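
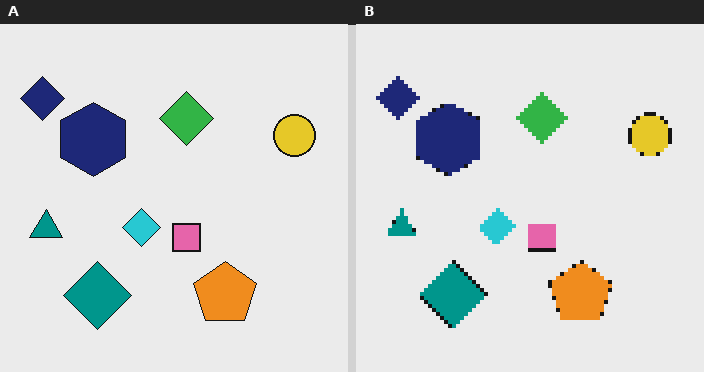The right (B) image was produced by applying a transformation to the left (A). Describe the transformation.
The right (B) image is the left (A) mildly pixelated.

Shapes are reduced to large square blocks; fine edges and outlines are lost — a downscale-then-upscale (mosaic) effect.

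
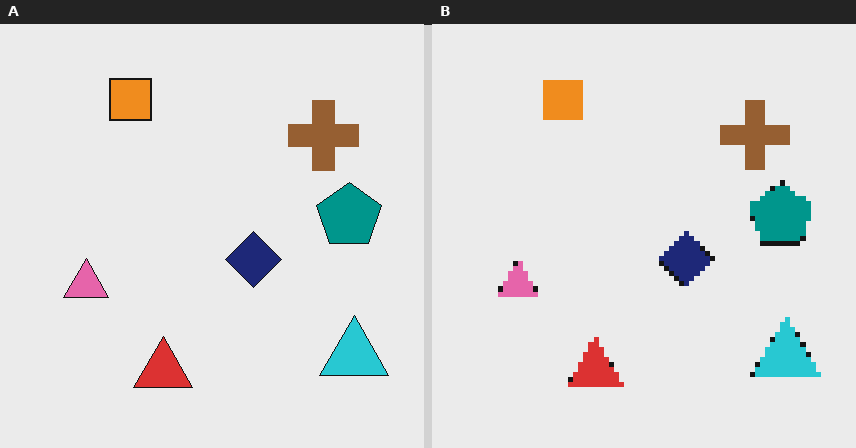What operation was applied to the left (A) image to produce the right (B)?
The transformation is: mildly pixelated.

Shapes are reduced to large square blocks; fine edges and outlines are lost — a downscale-then-upscale (mosaic) effect.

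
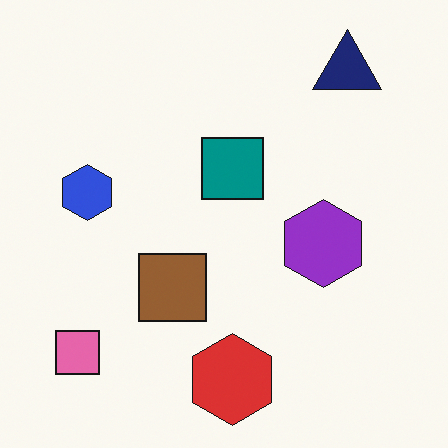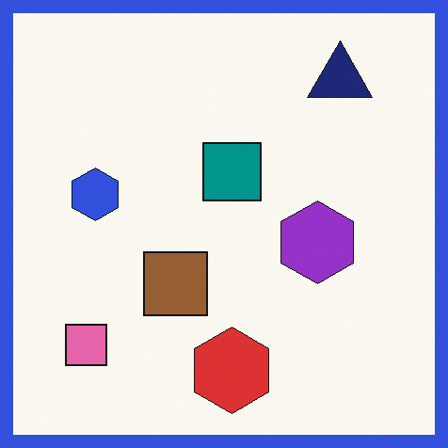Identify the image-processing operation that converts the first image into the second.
The image was framed with a blue border.

A solid blue frame runs around the edge of the second image, with the content slightly shrunk inside it.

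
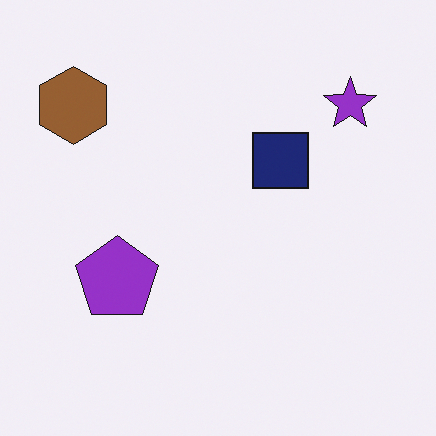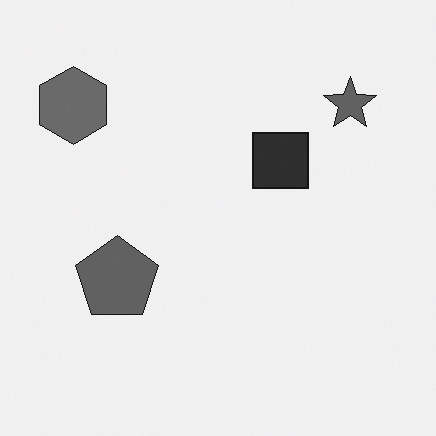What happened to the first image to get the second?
It was converted to grayscale.

All color is removed — every shape is now a shade of grey.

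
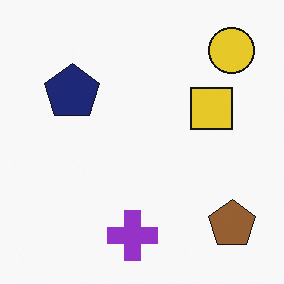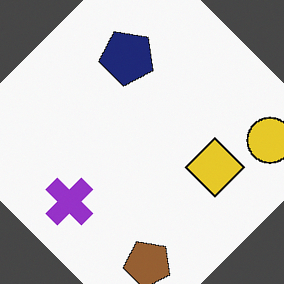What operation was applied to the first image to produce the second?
It was rotated clockwise by a large amount — several tens of degrees.

Every shape is tilted by the same angle and the image corners show triangular fill wedges — a whole-image rotation by a non-right angle.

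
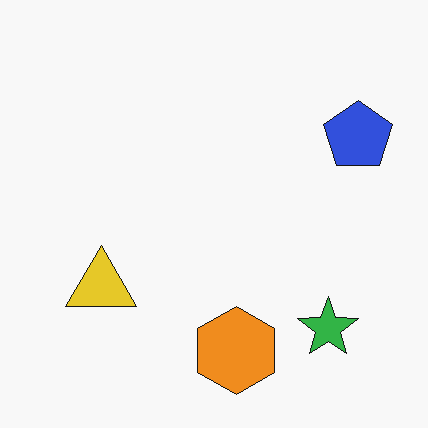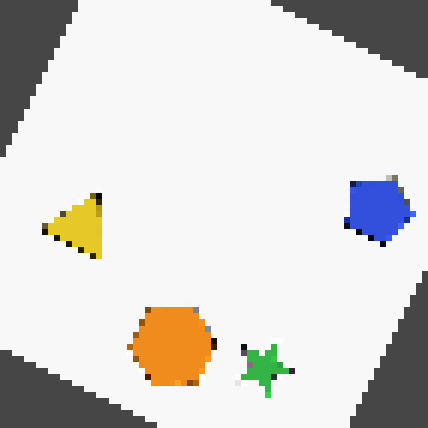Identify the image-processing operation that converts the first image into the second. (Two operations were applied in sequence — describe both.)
Rotated clockwise by a moderate amount, then moderately pixelated.

Every shape is tilted by the same angle and the image corners show triangular fill wedges — a whole-image rotation by a non-right angle. Shapes are reduced to large square blocks; fine edges and outlines are lost — a downscale-then-upscale (mosaic) effect.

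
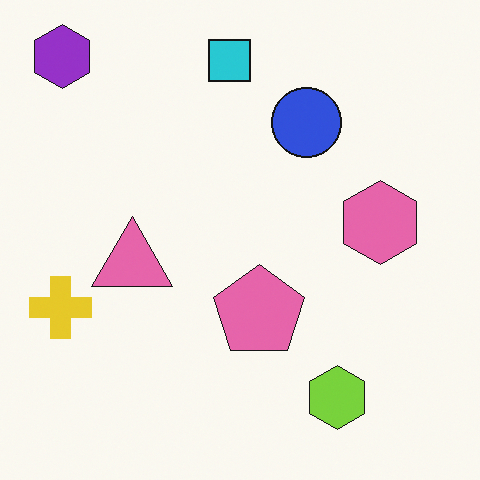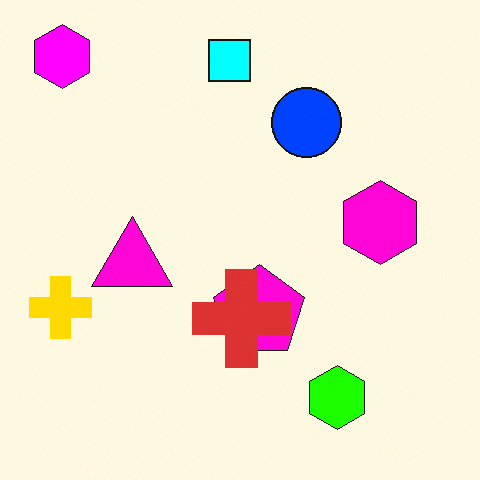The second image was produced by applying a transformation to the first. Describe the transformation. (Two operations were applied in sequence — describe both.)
It was heavily oversaturated, then overlaid with an additional red cross.

All colors are more vivid — a global saturation change. A red cross appears in the second image that is absent from the first.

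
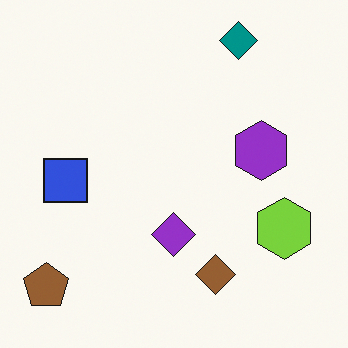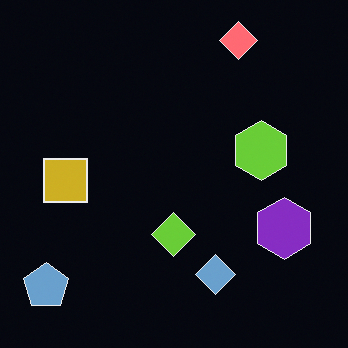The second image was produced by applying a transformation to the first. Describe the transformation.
Color-inverted (negative).

The light background has become dark and every shape's color is its complement — a photographic negative.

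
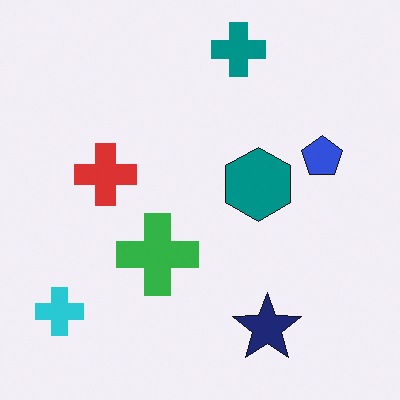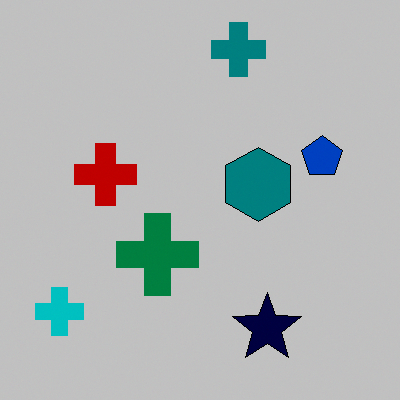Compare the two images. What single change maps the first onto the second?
Aggressively posterized.

Each flat color has snapped to a coarser quantized level — most visibly, the near-white background has dropped to a flat grey.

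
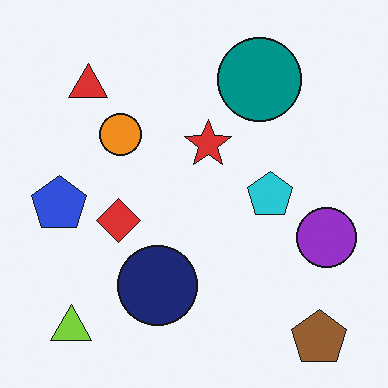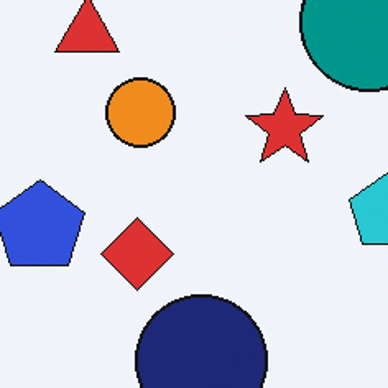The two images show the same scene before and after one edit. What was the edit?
It was cropped tightly and scaled back up.

The visible shapes are larger and the field of view is narrower; shapes near the original edges may be partly or wholly outside the frame — a crop-and-rescale.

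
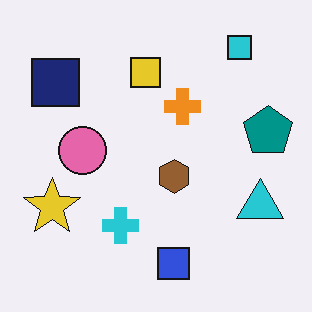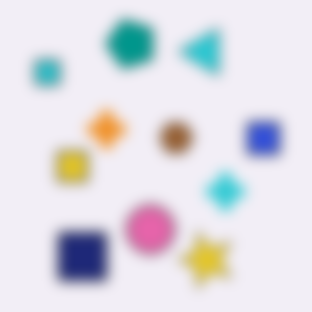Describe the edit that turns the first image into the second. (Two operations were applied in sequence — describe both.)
The second image is the first rotated 90° counter-clockwise, then strongly gaussian-blurred.

The cyan square sits in the top-right of the first image and the top-left of the second — consistent with a whole-image 90° counter-clockwise rotation. Shape edges and outlines are uniformly softened across the whole image.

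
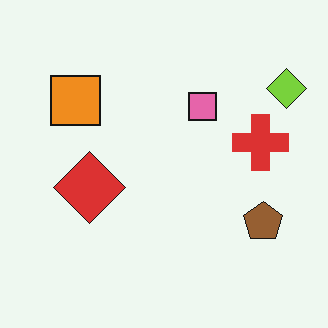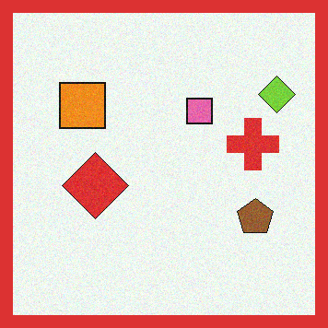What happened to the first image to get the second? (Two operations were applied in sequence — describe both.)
It was degraded with subtle gaussian noise, then framed with a red border.

Random speckle covers the whole image, including the flat background. A solid red frame runs around the edge of the second image, with the content slightly shrunk inside it.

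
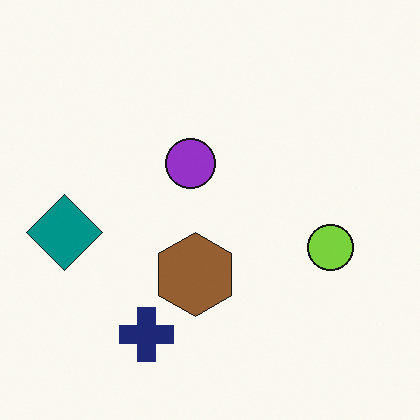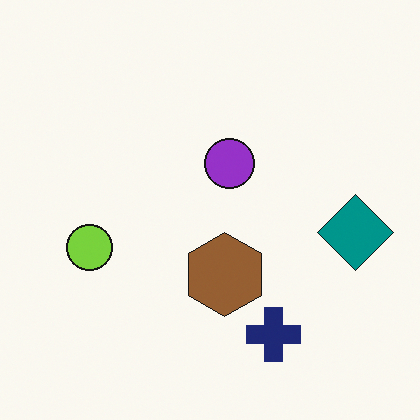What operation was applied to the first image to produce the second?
Flipped horizontally (left ↔ right).

The teal diamond is in the left of the first image and the right of the second — shapes on opposite sides of the vertical midline have swapped in a mirror flip.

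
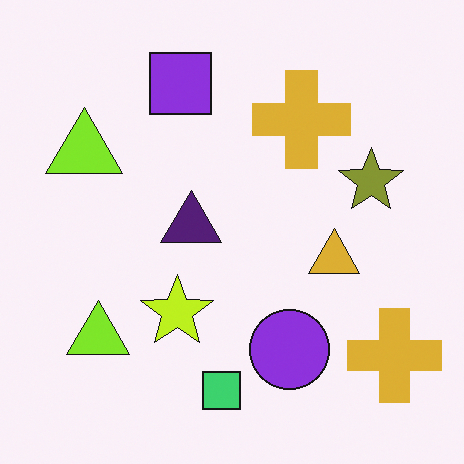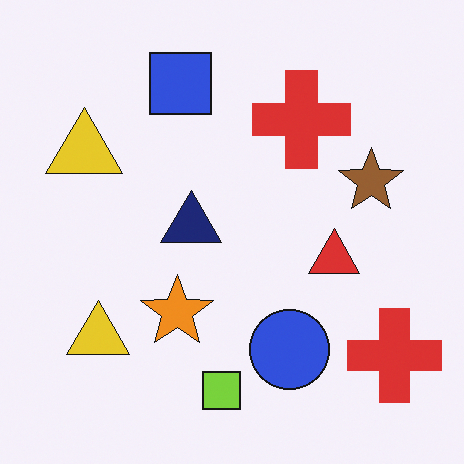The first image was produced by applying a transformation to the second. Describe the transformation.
The image was hue-shifted slightly.

Every shape's color has rotated by the same amount around the hue wheel — a uniform hue shift.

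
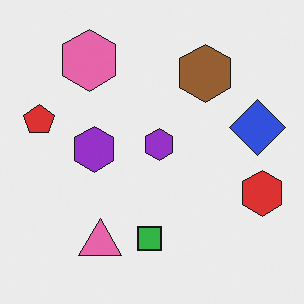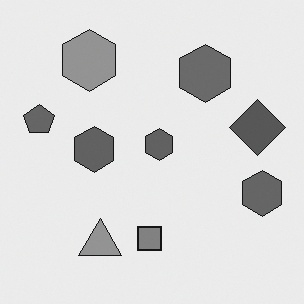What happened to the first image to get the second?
Converted to grayscale.

All color is removed — every shape is now a shade of grey.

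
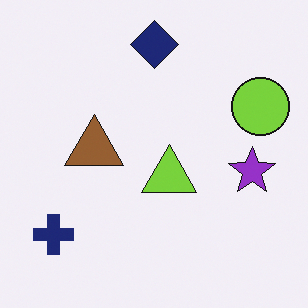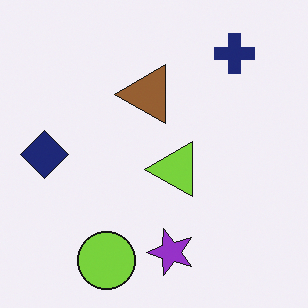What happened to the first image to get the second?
This is the original image transposed (reflected across the top-left ↔ bottom-right diagonal).

Shapes have swapped their row and column positions — what was in the top-right is now in the bottom-left — a diagonal reflection.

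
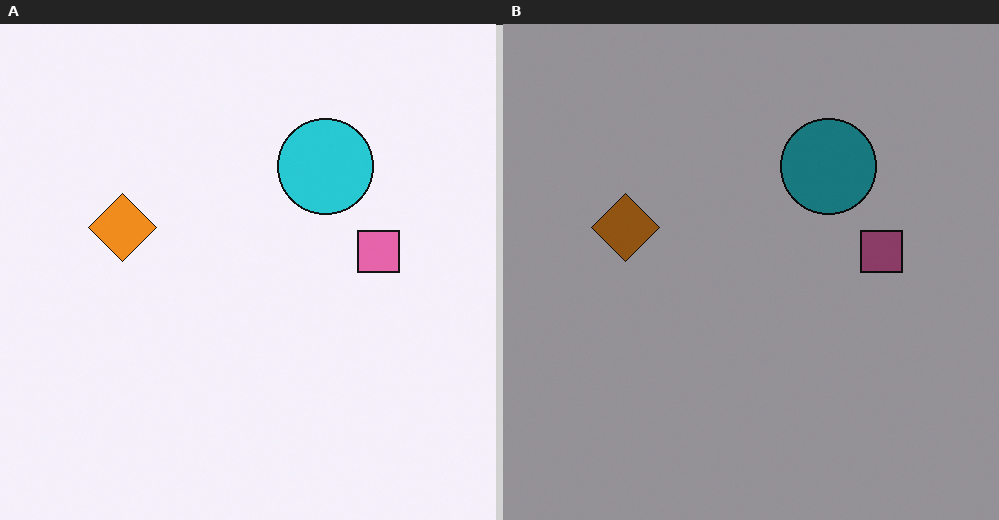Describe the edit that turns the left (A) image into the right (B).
This is the original image substantially darkened.

Every pixel — background and shapes alike — is uniformly darkened.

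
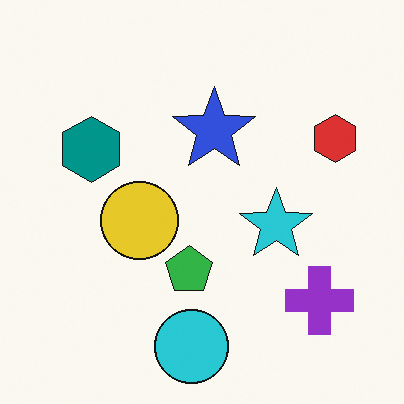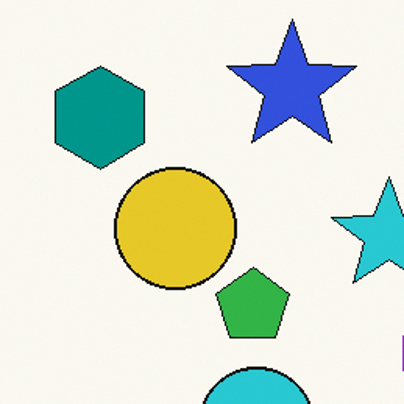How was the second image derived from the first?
The transformation is: cropped to a modestly smaller region and rescaled.

The visible shapes are larger and the field of view is narrower; shapes near the original edges may be partly or wholly outside the frame — a crop-and-rescale.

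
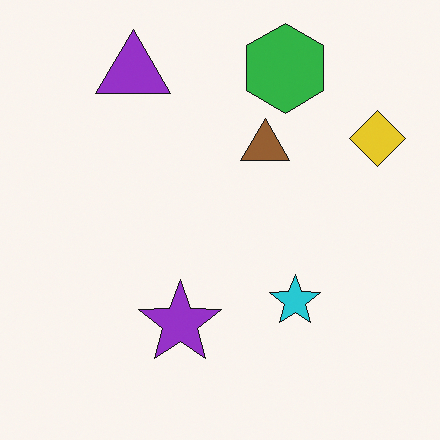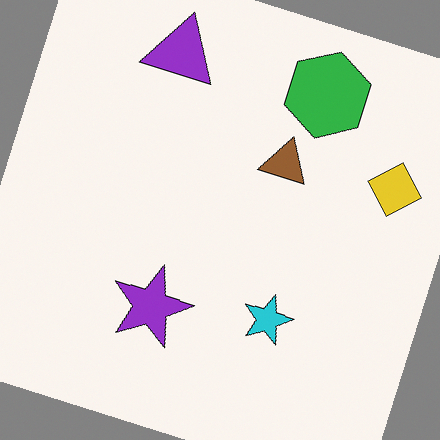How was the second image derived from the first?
The second image is the first rotated clockwise by a clearly visible amount.

Every shape is tilted by the same angle and the image corners show triangular fill wedges — a whole-image rotation by a non-right angle.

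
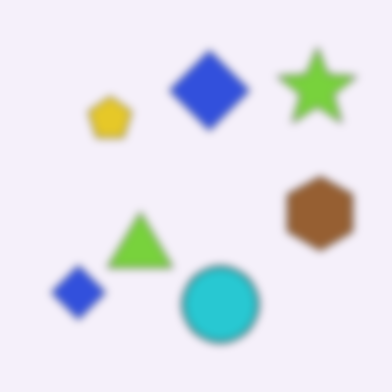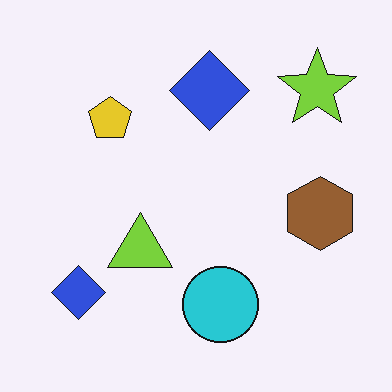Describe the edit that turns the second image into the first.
It was noticeably gaussian-blurred.

Shape edges and outlines are uniformly softened across the whole image.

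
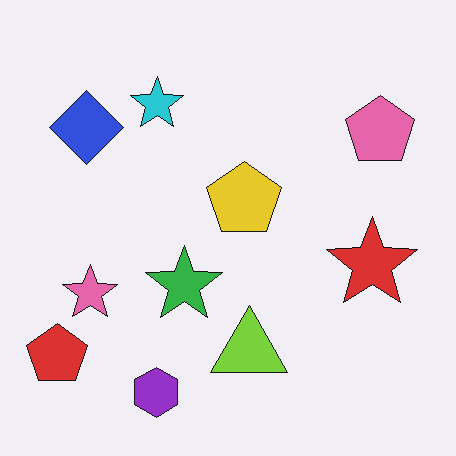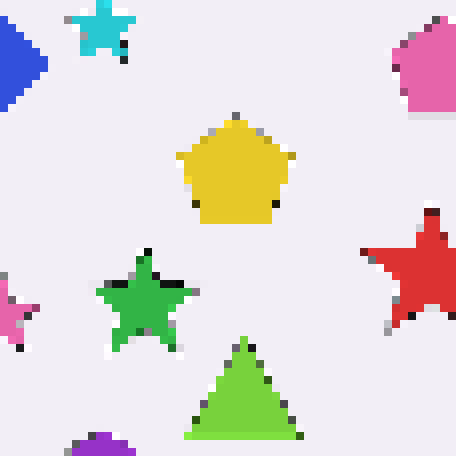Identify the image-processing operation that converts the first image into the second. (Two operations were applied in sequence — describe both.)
Cropped to a modestly smaller region and rescaled, then moderately pixelated.

The visible shapes are larger and the field of view is narrower; shapes near the original edges may be partly or wholly outside the frame — a crop-and-rescale. Shapes are reduced to large square blocks; fine edges and outlines are lost — a downscale-then-upscale (mosaic) effect.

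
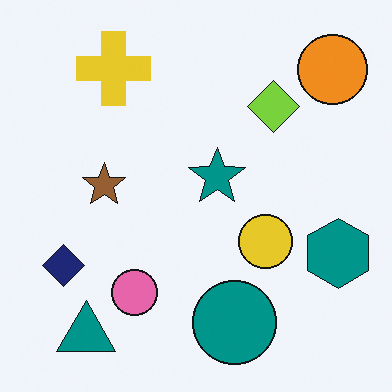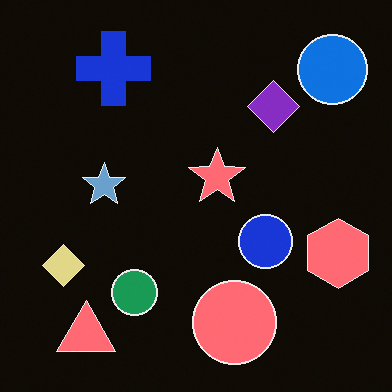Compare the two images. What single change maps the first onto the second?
The image was color-inverted (negative).

The light background has become dark and every shape's color is its complement — a photographic negative.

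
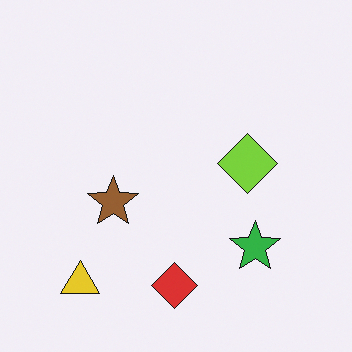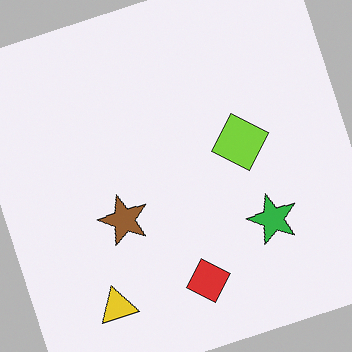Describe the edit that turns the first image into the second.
The image was rotated counter-clockwise by a moderate amount.

Every shape is tilted by the same angle and the image corners show triangular fill wedges — a whole-image rotation by a non-right angle.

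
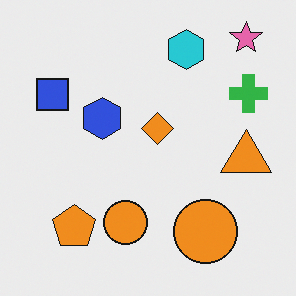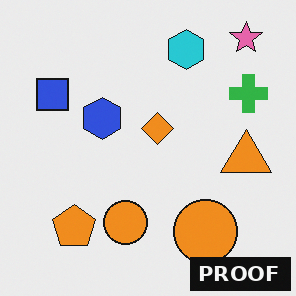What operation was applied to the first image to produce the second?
The second image is the first watermarked with the text "PROOF" in the lower-right corner.

A dark label reading "PROOF" appears in the lower-right corner.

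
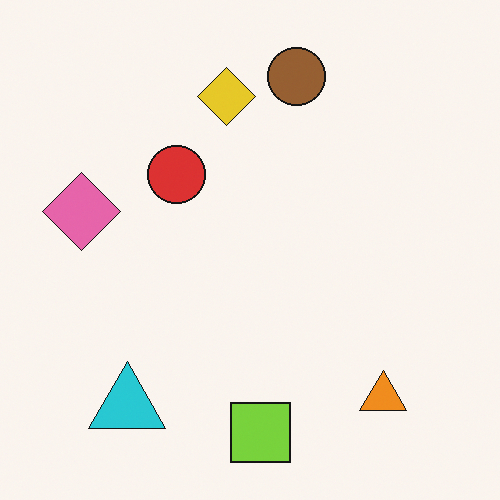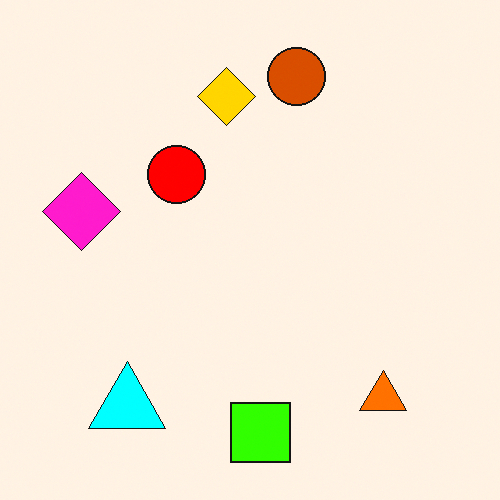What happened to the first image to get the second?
Made much more vivid (saturation change).

All colors are more vivid — a global saturation change.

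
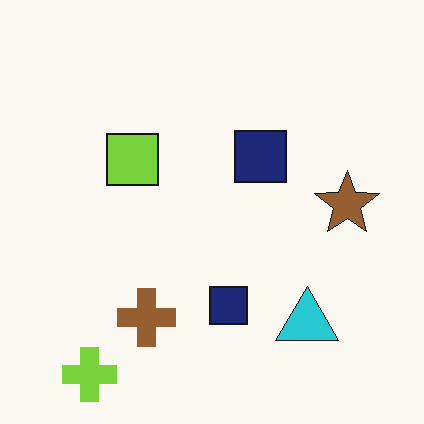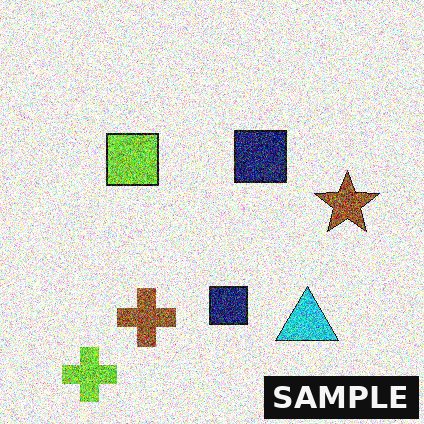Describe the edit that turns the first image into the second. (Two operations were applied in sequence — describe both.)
It was degraded with a thick layer of grain, then watermarked with the text "SAMPLE" in the lower-right corner.

Random speckle covers the whole image, including the flat background. A dark label reading "SAMPLE" appears in the lower-right corner.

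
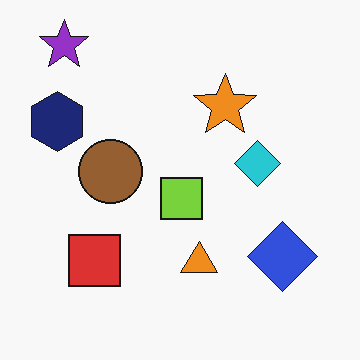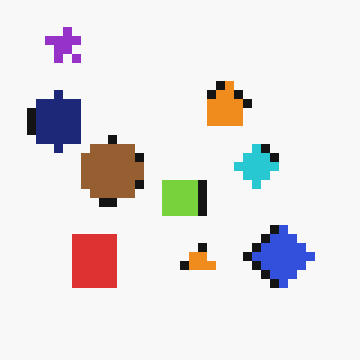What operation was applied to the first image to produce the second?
This is the original image coarsely pixelated.

Shapes are reduced to large square blocks; fine edges and outlines are lost — a downscale-then-upscale (mosaic) effect.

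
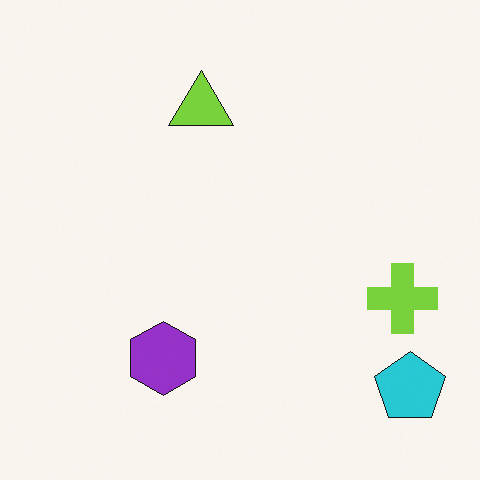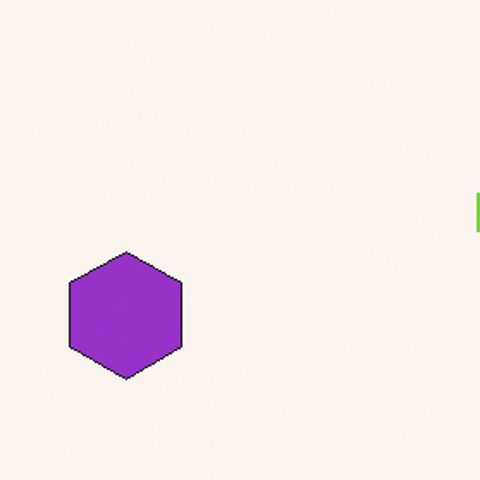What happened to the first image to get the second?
This is the original image cropped tightly and scaled back up.

The visible shapes are larger and the field of view is narrower; shapes near the original edges may be partly or wholly outside the frame — a crop-and-rescale.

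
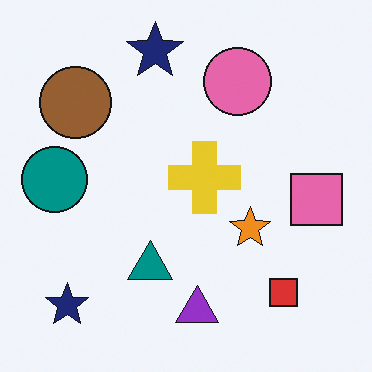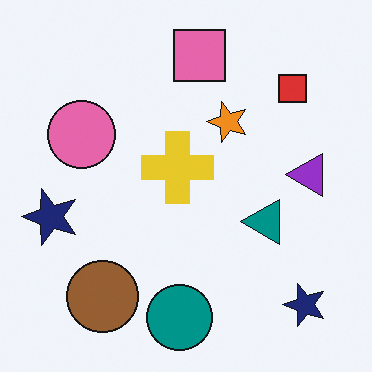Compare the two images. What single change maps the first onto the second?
This is the original image rotated 90° counter-clockwise.

The red square sits in the bottom-right of the first image and the top-right of the second — consistent with a whole-image 90° counter-clockwise rotation.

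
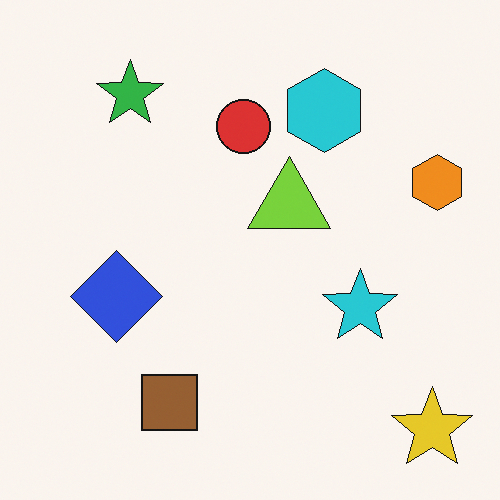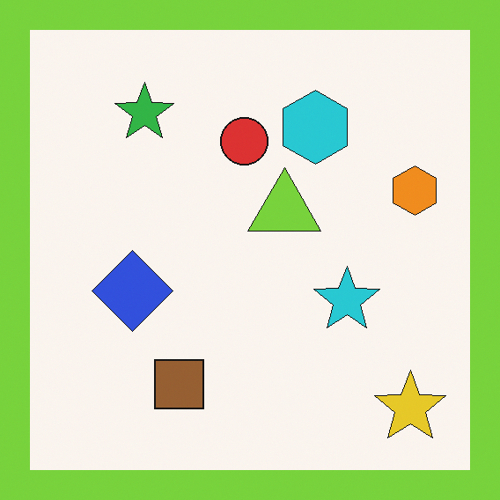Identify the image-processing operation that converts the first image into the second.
The image was framed with a lime border.

A solid lime frame runs around the edge of the second image, with the content slightly shrunk inside it.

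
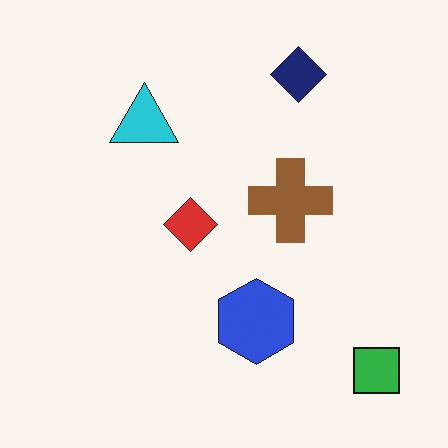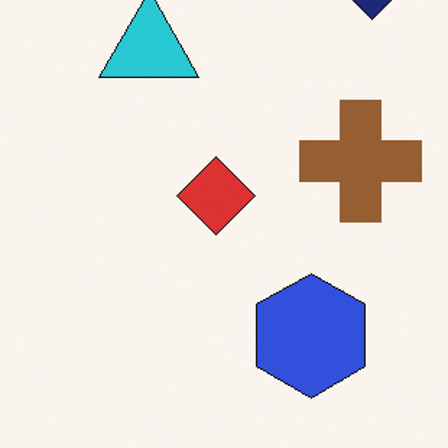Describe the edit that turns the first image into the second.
The transformation is: cropped to a modestly smaller region and rescaled.

The visible shapes are larger and the field of view is narrower; shapes near the original edges may be partly or wholly outside the frame — a crop-and-rescale.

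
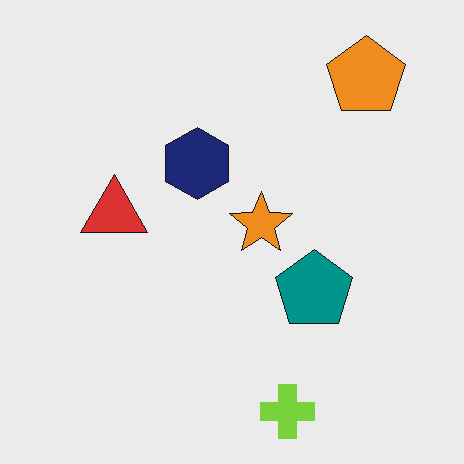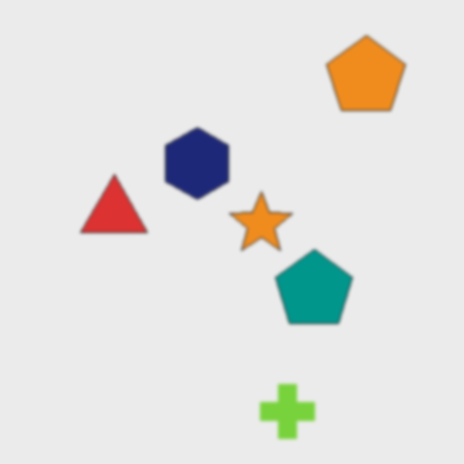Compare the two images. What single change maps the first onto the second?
Slightly softened.

Shape edges and outlines are uniformly softened across the whole image.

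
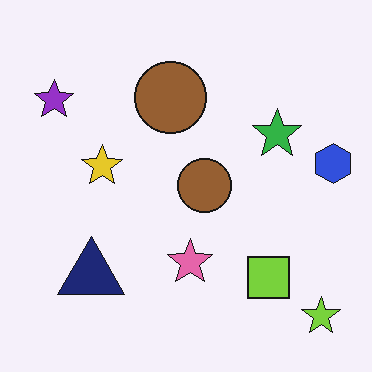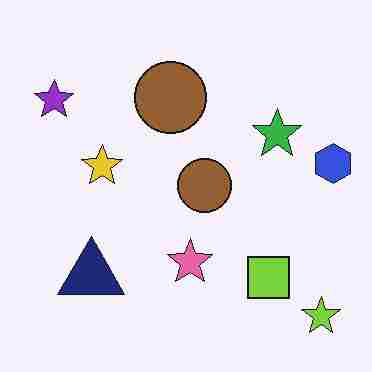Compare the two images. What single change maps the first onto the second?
The second image is the first degraded with heavy JPEG compression.

Blocky 8×8 compression artifacts appear around shape edges and the flat background shows ringing — characteristic JPEG degradation.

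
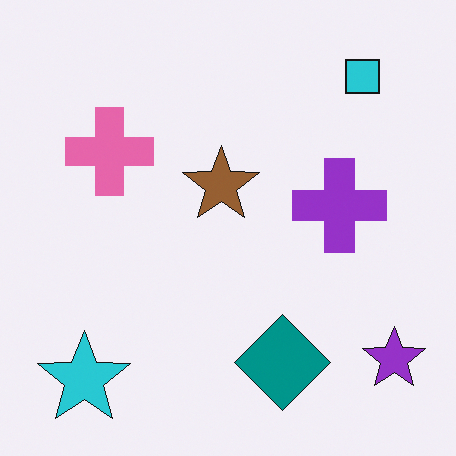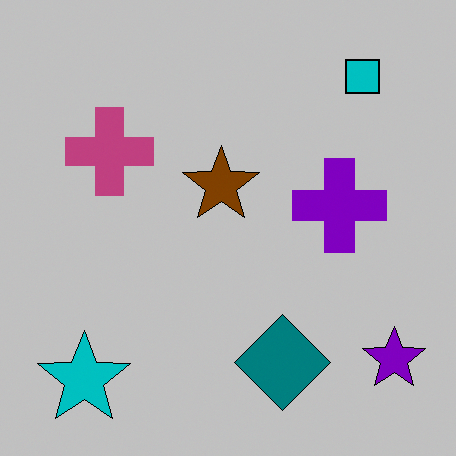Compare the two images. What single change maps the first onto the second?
The transformation is: aggressively posterized.

Each flat color has snapped to a coarser quantized level — most visibly, the near-white background has dropped to a flat grey.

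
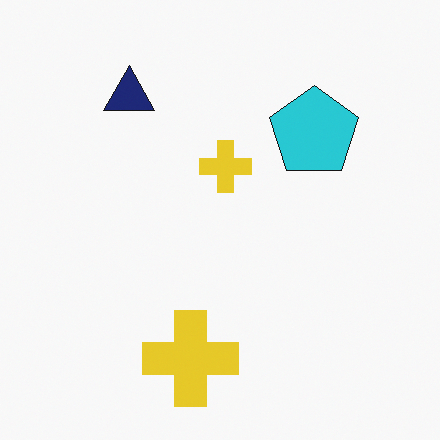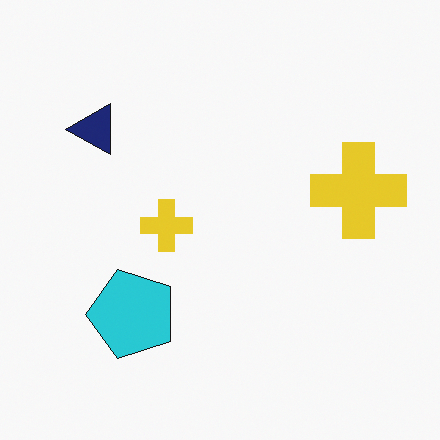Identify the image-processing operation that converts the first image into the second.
Transposed (reflected across the top-left ↔ bottom-right diagonal).

Shapes have swapped their row and column positions — what was in the top-right is now in the bottom-left — a diagonal reflection.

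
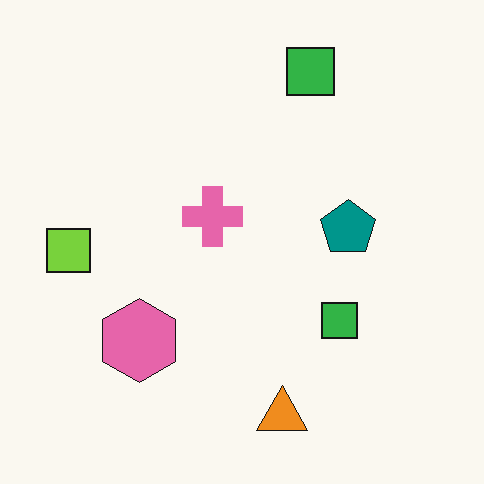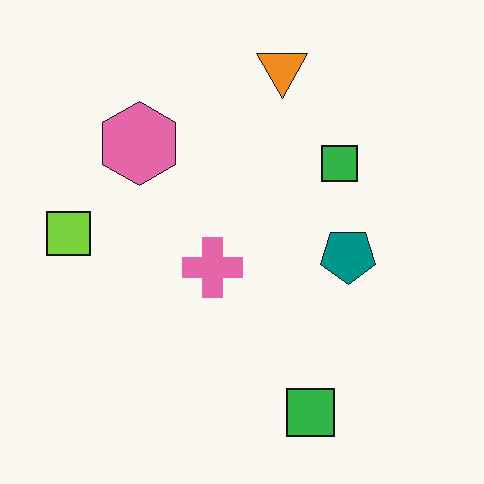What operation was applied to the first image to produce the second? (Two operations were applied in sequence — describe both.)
This is the original image flipped vertically (top ↔ bottom), then JPEG-compressed with visible artifacts.

The orange triangle is in the bottom of the first image and the top of the second — shapes on opposite sides of the horizontal midline have swapped in a mirror flip. Blocky 8×8 compression artifacts appear around shape edges and the flat background shows ringing — characteristic JPEG degradation.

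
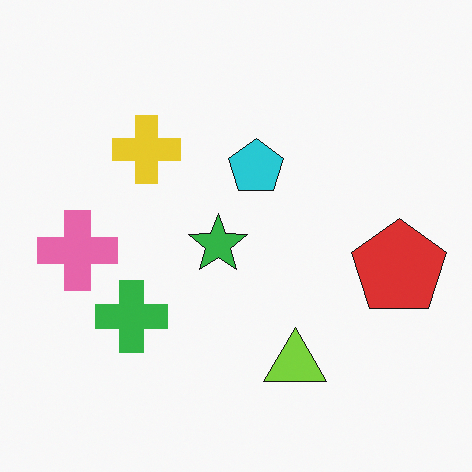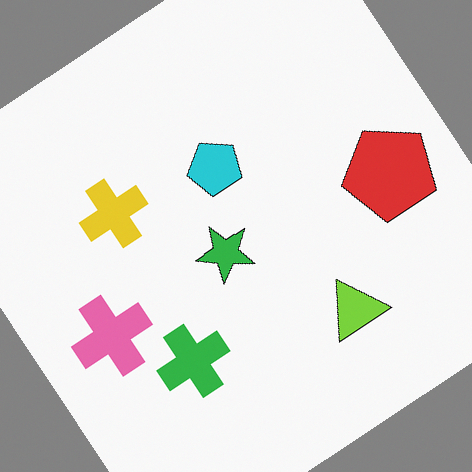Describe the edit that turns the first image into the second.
Rotated counter-clockwise by a large amount — several tens of degrees.

Every shape is tilted by the same angle and the image corners show triangular fill wedges — a whole-image rotation by a non-right angle.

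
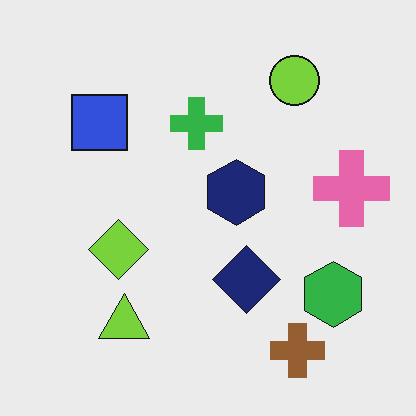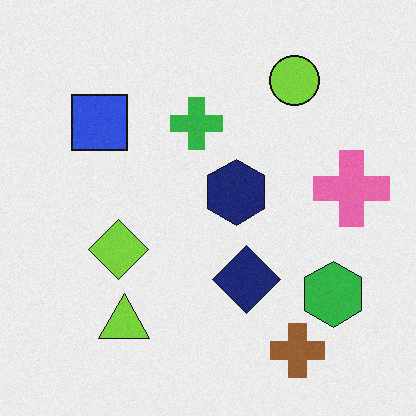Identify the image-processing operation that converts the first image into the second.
The image was degraded with subtle gaussian noise.

Random speckle covers the whole image, including the flat background.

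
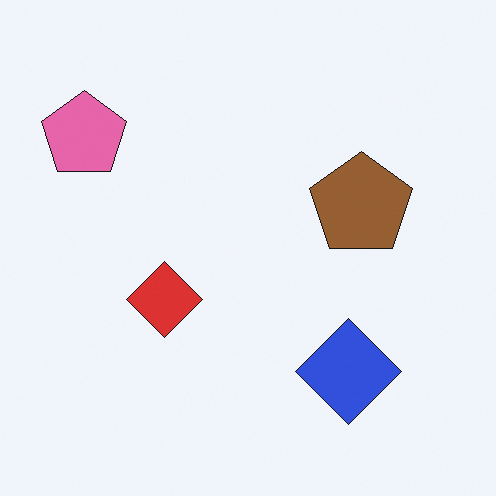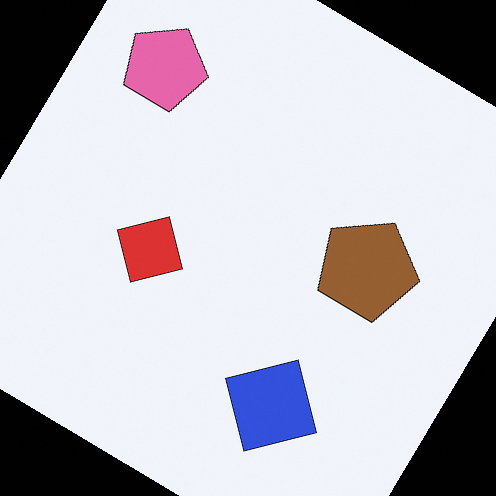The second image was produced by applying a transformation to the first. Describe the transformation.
The transformation is: rotated clockwise by a large amount — several tens of degrees.

Every shape is tilted by the same angle and the image corners show triangular fill wedges — a whole-image rotation by a non-right angle.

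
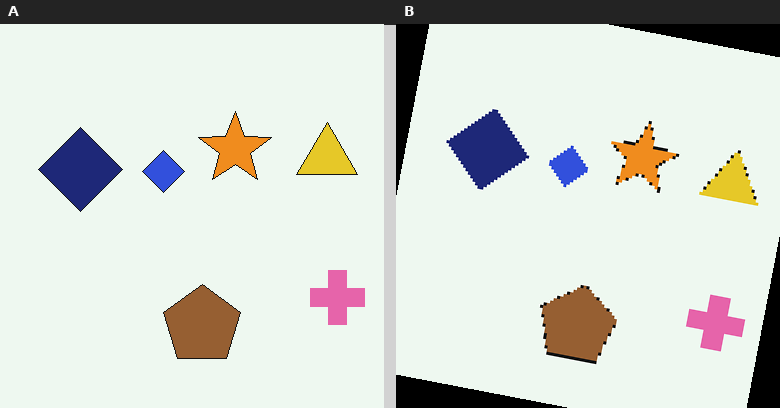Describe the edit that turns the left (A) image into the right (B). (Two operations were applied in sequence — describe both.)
It was mildly pixelated, then rotated clockwise by a slight angle.

Shapes are reduced to large square blocks; fine edges and outlines are lost — a downscale-then-upscale (mosaic) effect. Every shape is tilted by the same angle and the image corners show triangular fill wedges — a whole-image rotation by a non-right angle.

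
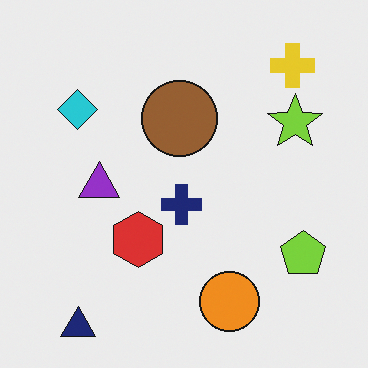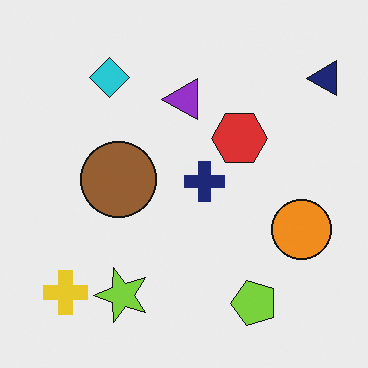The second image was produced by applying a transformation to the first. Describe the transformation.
The transformation is: transposed (reflected across the top-left ↔ bottom-right diagonal).

Shapes have swapped their row and column positions — what was in the top-right is now in the bottom-left — a diagonal reflection.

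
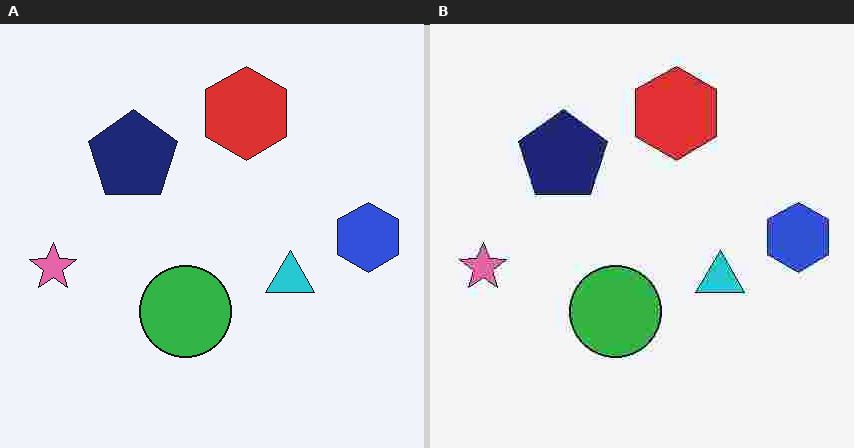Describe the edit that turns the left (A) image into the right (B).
This is the original image degraded with heavy JPEG compression.

Blocky 8×8 compression artifacts appear around shape edges and the flat background shows ringing — characteristic JPEG degradation.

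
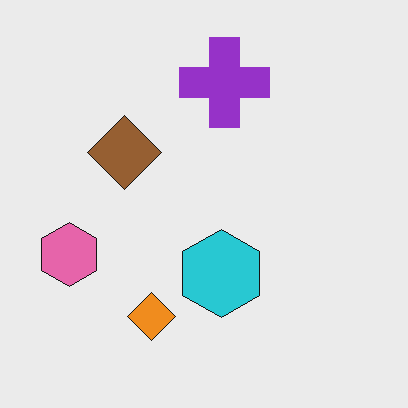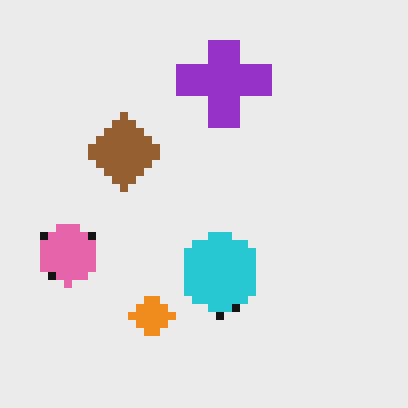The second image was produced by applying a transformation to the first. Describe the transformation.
Moderately pixelated.

Shapes are reduced to large square blocks; fine edges and outlines are lost — a downscale-then-upscale (mosaic) effect.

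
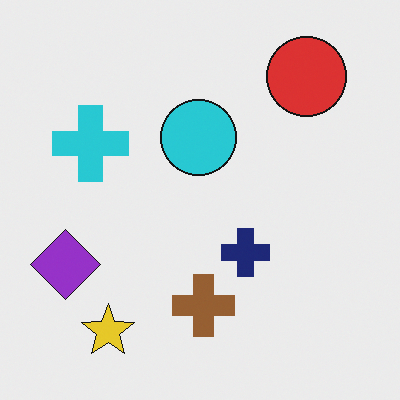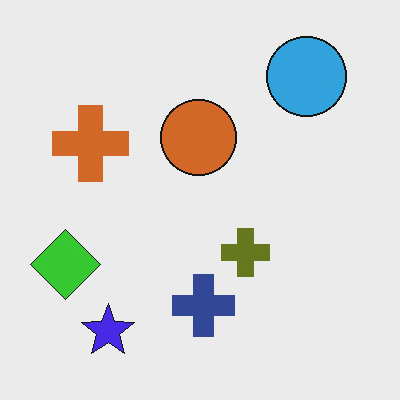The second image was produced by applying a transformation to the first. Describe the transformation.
Hue-shifted through roughly half the color wheel.

Every shape's color has rotated by the same amount around the hue wheel — a uniform hue shift.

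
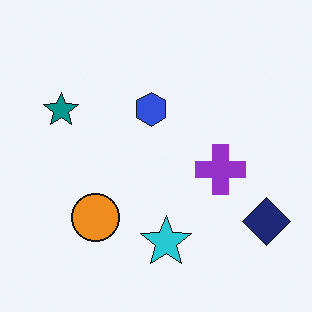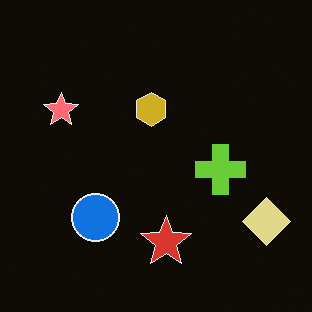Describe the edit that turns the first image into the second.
Color-inverted (negative).

The light background has become dark and every shape's color is its complement — a photographic negative.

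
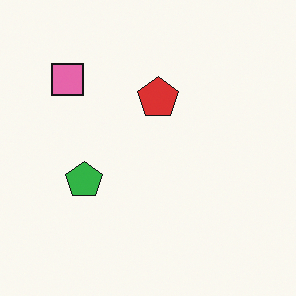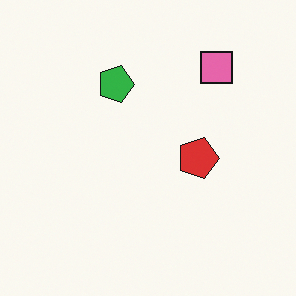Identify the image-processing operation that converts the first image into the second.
This is the original image rotated 90° clockwise.

The pink square sits in the top-left of the first image and the top-right of the second — consistent with a whole-image 90° clockwise rotation.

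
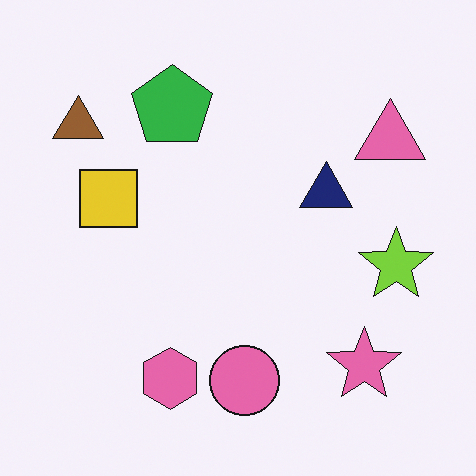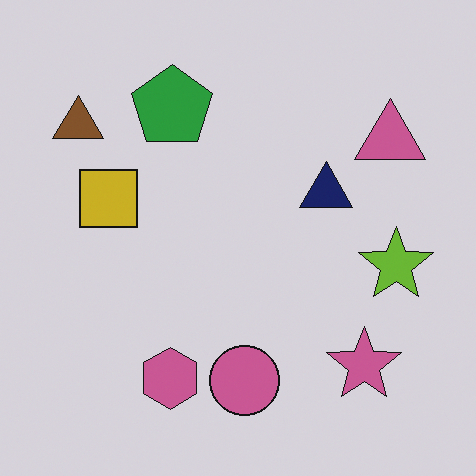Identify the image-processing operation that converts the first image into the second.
It was darkened a little.

Every pixel — background and shapes alike — is uniformly darkened.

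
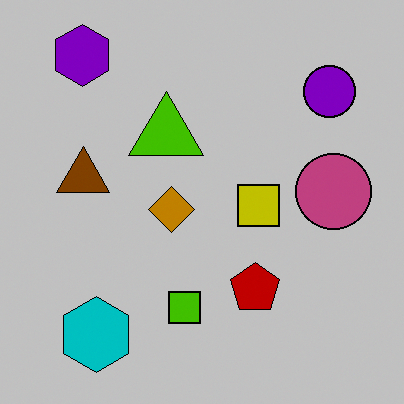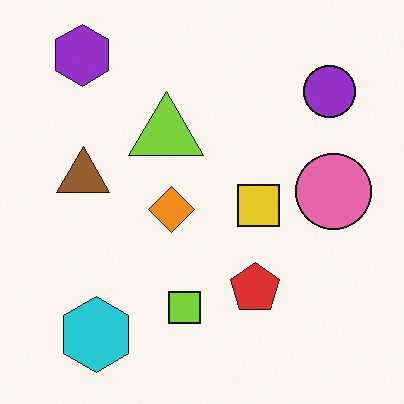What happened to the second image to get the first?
The transformation is: heavily posterized to just a handful of flat colors.

Each flat color has snapped to a coarser quantized level — most visibly, the near-white background has dropped to a flat grey.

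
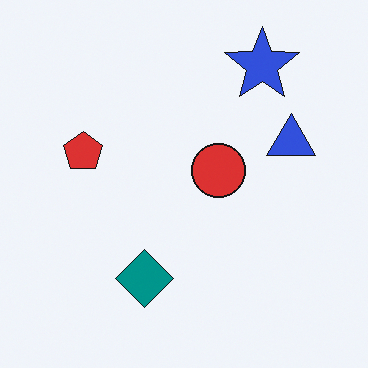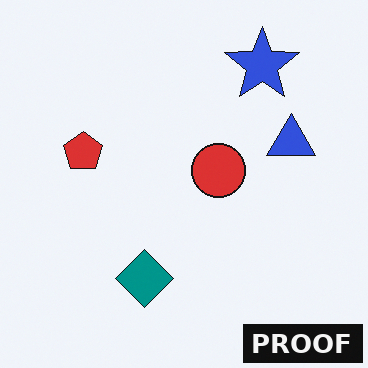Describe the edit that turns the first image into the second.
The transformation is: watermarked with the text "PROOF" in the lower-right corner.

A dark label reading "PROOF" appears in the lower-right corner.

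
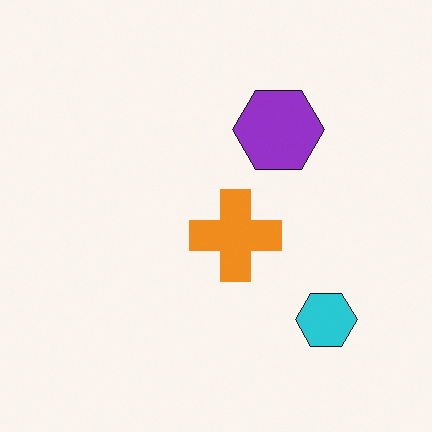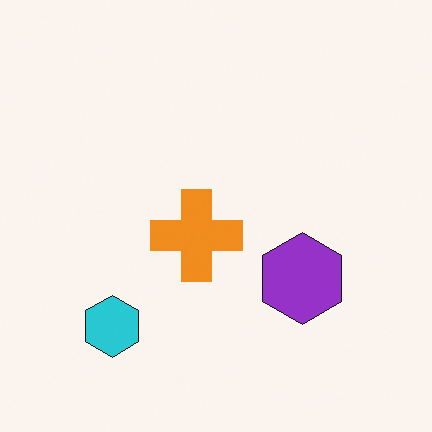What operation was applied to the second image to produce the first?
This is the original image rotated 90° counter-clockwise.

The cyan hexagon sits in the bottom-left of the second image and the bottom-right of the first — consistent with a whole-image 90° counter-clockwise rotation.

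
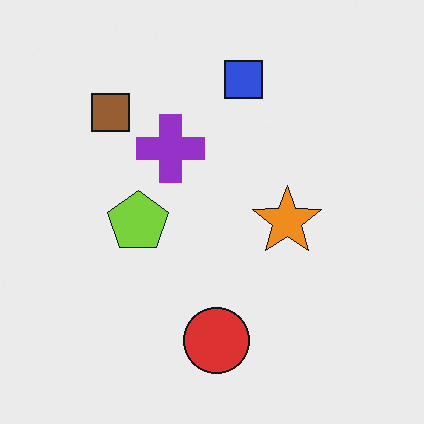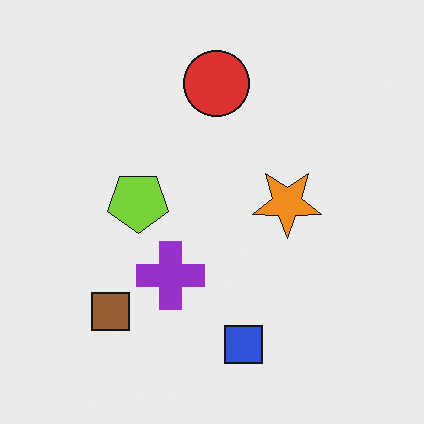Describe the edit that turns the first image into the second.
Flipped vertically (top ↔ bottom).

The blue square is in the top of the first image and the bottom of the second — shapes on opposite sides of the horizontal midline have swapped in a mirror flip.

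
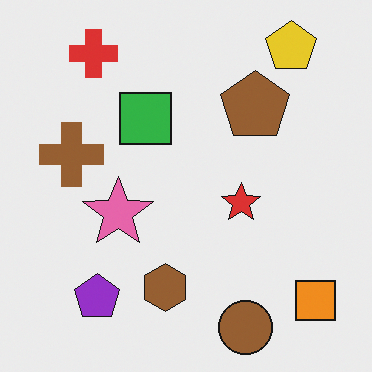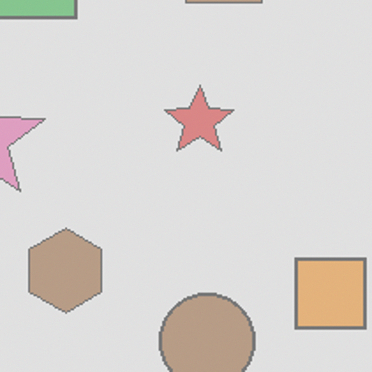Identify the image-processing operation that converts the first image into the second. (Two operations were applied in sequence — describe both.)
This is the original image cropped tightly and scaled back up, then washed out (contrast reduced).

The visible shapes are larger and the field of view is narrower; shapes near the original edges may be partly or wholly outside the frame — a crop-and-rescale. Tones are pushed toward mid-grey across the whole image — a global contrast change.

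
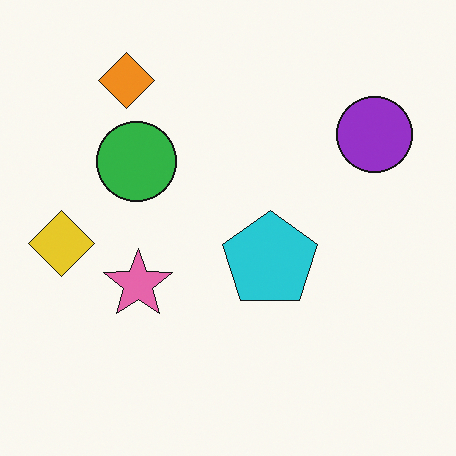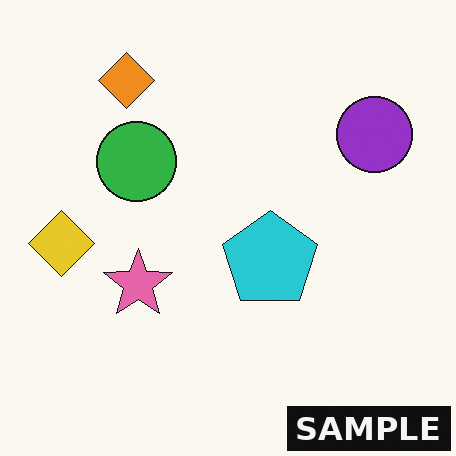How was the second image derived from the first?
Watermarked with the text "SAMPLE" in the lower-right corner.

A dark label reading "SAMPLE" appears in the lower-right corner.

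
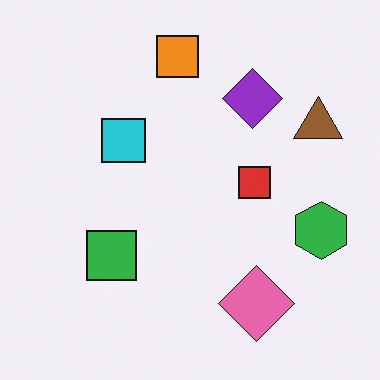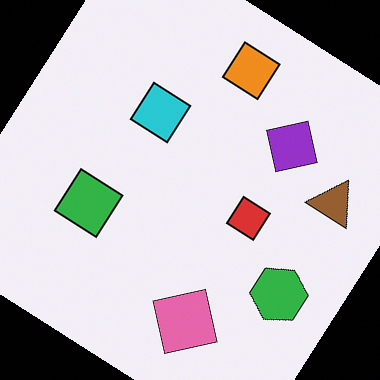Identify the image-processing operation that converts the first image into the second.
The transformation is: rotated clockwise by a large amount — several tens of degrees.

Every shape is tilted by the same angle and the image corners show triangular fill wedges — a whole-image rotation by a non-right angle.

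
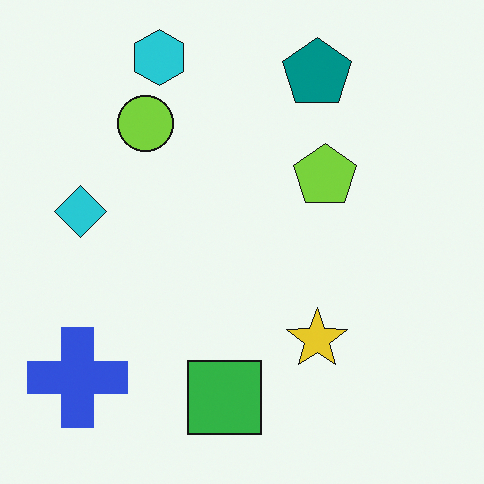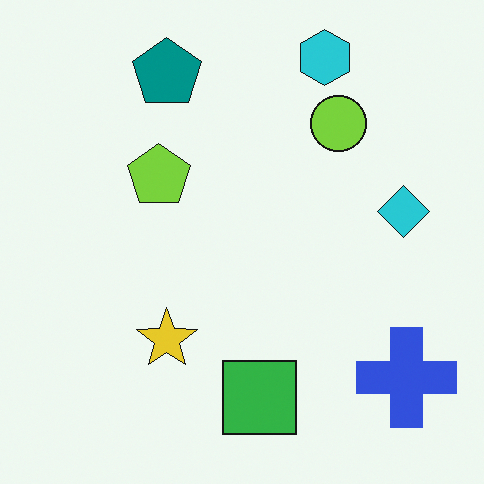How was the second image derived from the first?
Flipped horizontally (left ↔ right).

The blue cross is in the bottom-left of the first image and the bottom-right of the second — shapes on opposite sides of the vertical midline have swapped in a mirror flip.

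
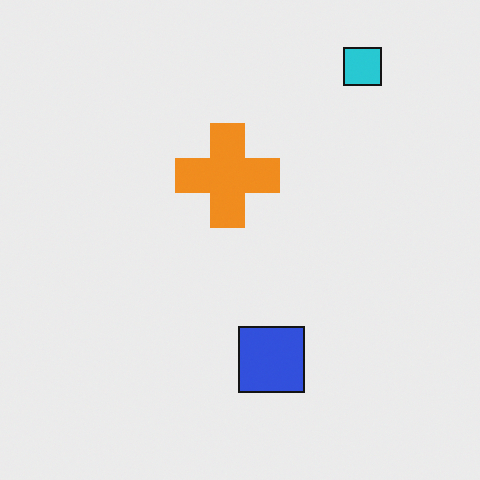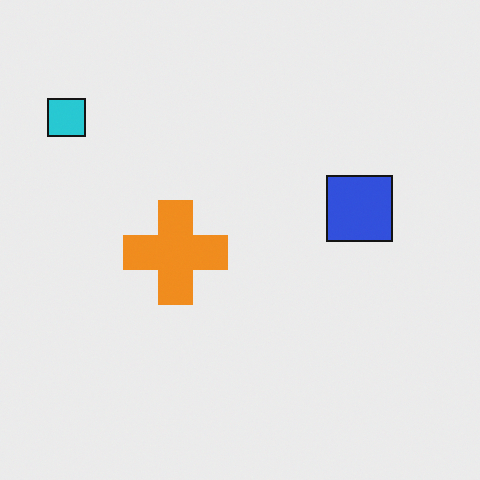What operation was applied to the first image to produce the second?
The second image is the first rotated 90° counter-clockwise.

The cyan square sits in the top-right of the first image and the top-left of the second — consistent with a whole-image 90° counter-clockwise rotation.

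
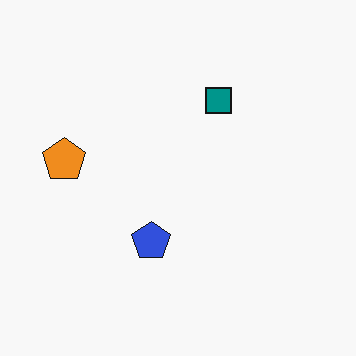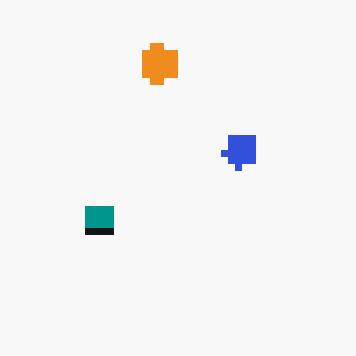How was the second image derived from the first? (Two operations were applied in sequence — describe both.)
This is the original image transposed (reflected across the top-left ↔ bottom-right diagonal), then pixelated into visible square blocks.

Shapes have swapped their row and column positions — what was in the top-right is now in the bottom-left — a diagonal reflection. Shapes are reduced to large square blocks; fine edges and outlines are lost — a downscale-then-upscale (mosaic) effect.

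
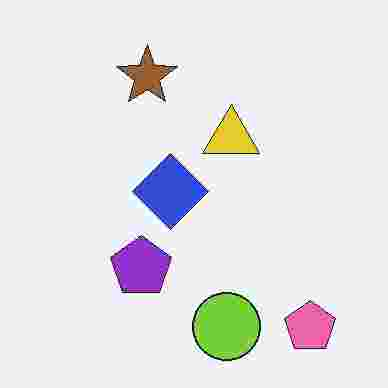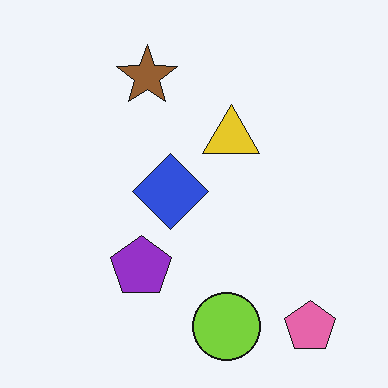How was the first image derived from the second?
The first image is the second degraded with heavy JPEG compression.

Blocky 8×8 compression artifacts appear around shape edges and the flat background shows ringing — characteristic JPEG degradation.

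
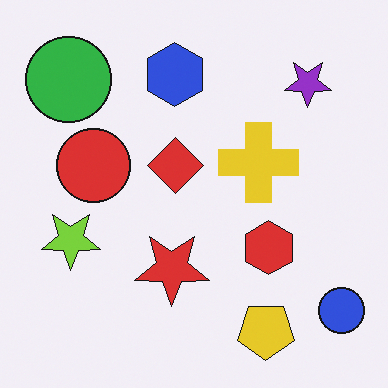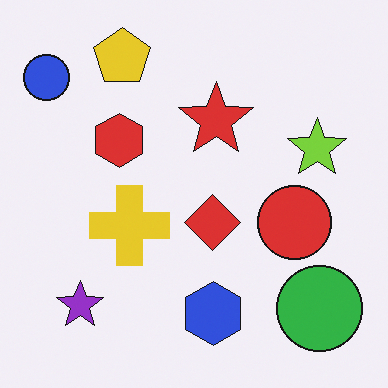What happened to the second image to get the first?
The first image is the second rotated 180°.

The blue circle sits in the top-left of the second image and the bottom-right of the first — consistent with a whole-image 180° rotation.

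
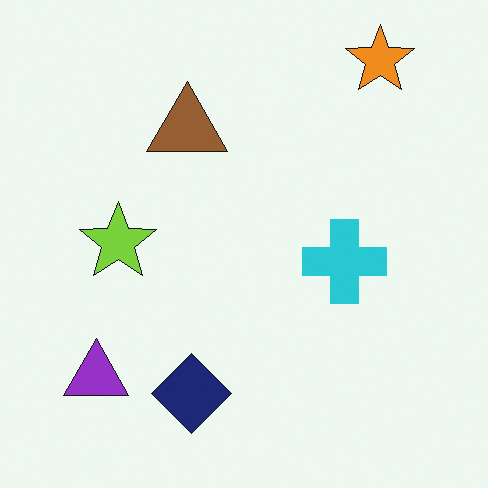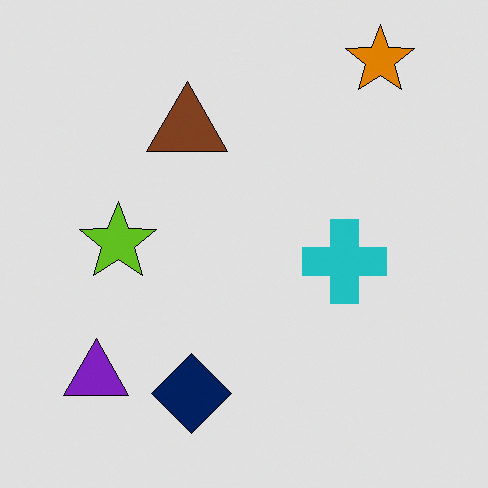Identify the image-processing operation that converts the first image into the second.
The image was posterized to a reduced palette.

Each flat color has snapped to a coarser quantized level — most visibly, the near-white background has dropped to a flat grey.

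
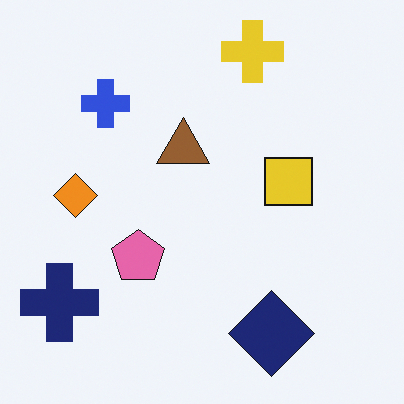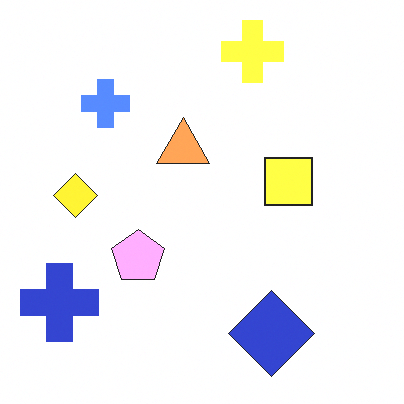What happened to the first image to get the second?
The second image is the first brightened a lot.

Every pixel — background and shapes alike — is uniformly brightened.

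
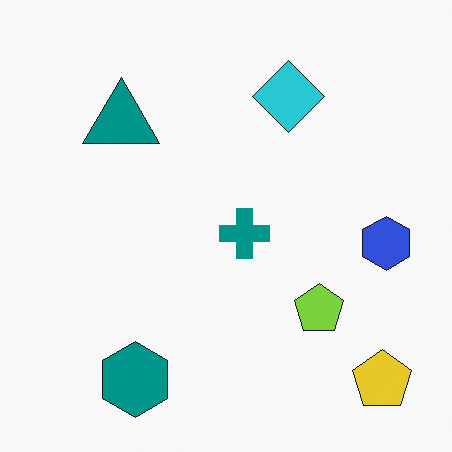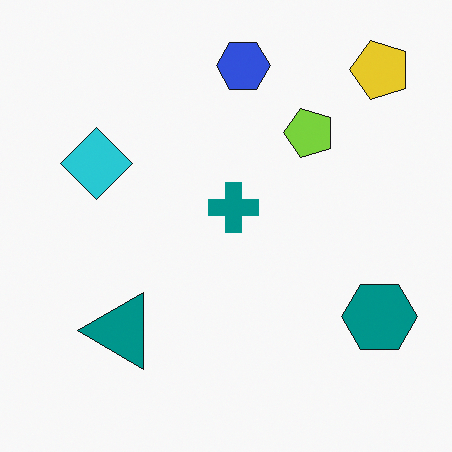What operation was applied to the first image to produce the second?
This is the original image rotated 90° counter-clockwise.

The yellow pentagon sits in the bottom-right of the first image and the top-right of the second — consistent with a whole-image 90° counter-clockwise rotation.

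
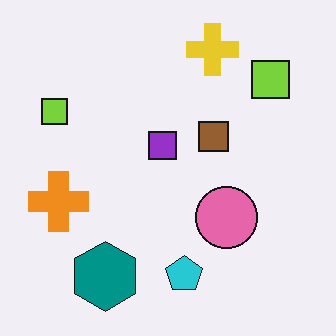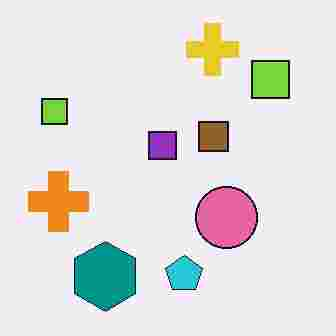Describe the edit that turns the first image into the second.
This is the original image degraded with heavy JPEG compression.

Blocky 8×8 compression artifacts appear around shape edges and the flat background shows ringing — characteristic JPEG degradation.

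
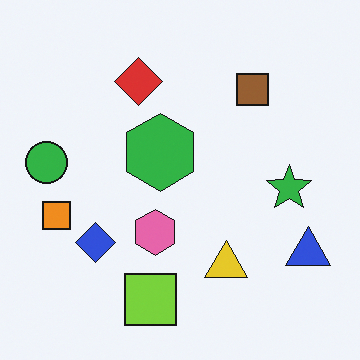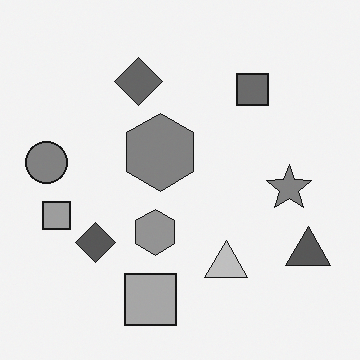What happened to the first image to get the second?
The image was converted to grayscale.

All color is removed — every shape is now a shade of grey.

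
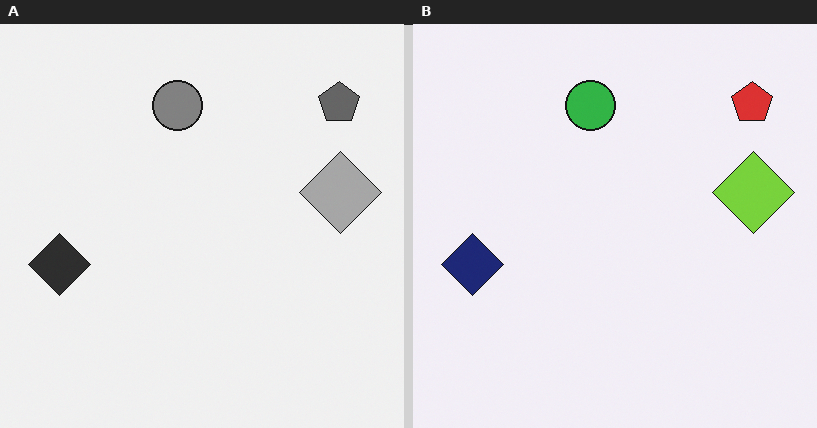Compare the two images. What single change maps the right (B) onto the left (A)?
This is the original image converted to grayscale.

All color is removed — every shape is now a shade of grey.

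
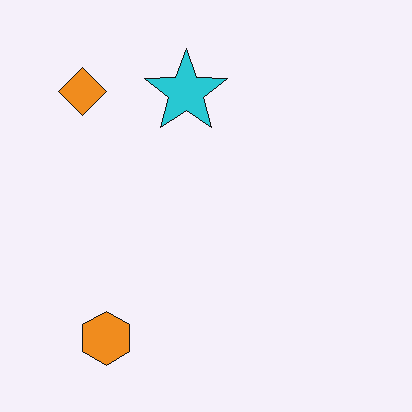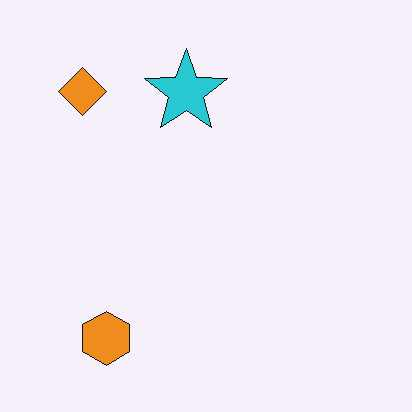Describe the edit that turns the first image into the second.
This is the original image given moderate JPEG compression.

Blocky 8×8 compression artifacts appear around shape edges and the flat background shows ringing — characteristic JPEG degradation.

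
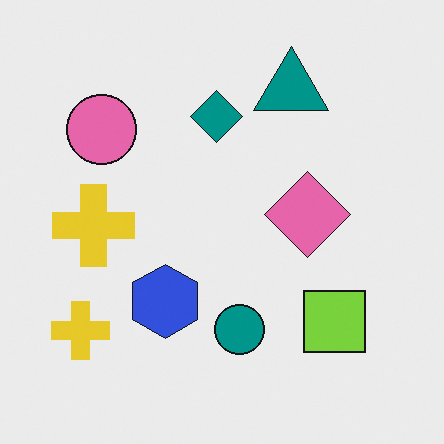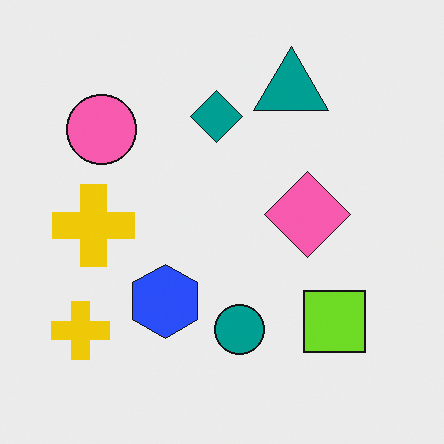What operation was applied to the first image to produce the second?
This is the original image slightly oversaturated.

All colors are more vivid — a global saturation change.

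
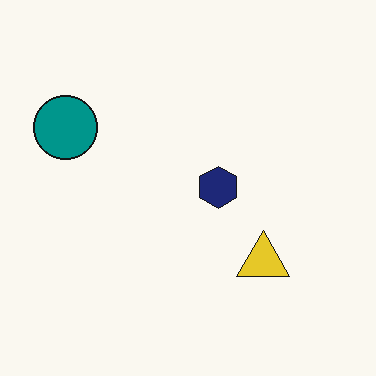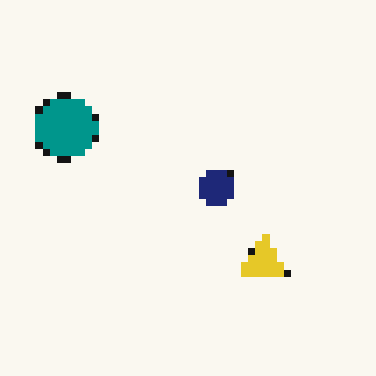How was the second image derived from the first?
Moderately pixelated.

Shapes are reduced to large square blocks; fine edges and outlines are lost — a downscale-then-upscale (mosaic) effect.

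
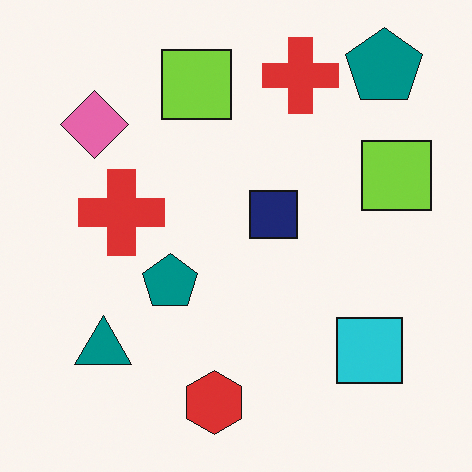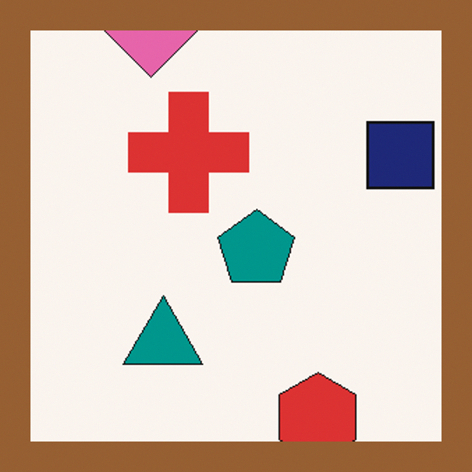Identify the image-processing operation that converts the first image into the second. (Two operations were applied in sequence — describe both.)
The second image is the first cropped to a modestly smaller region and rescaled, then framed with a brown border.

The visible shapes are larger and the field of view is narrower; shapes near the original edges may be partly or wholly outside the frame — a crop-and-rescale. A solid brown frame runs around the edge of the second image, with the content slightly shrunk inside it.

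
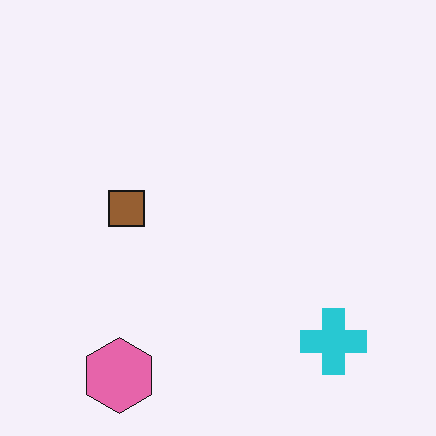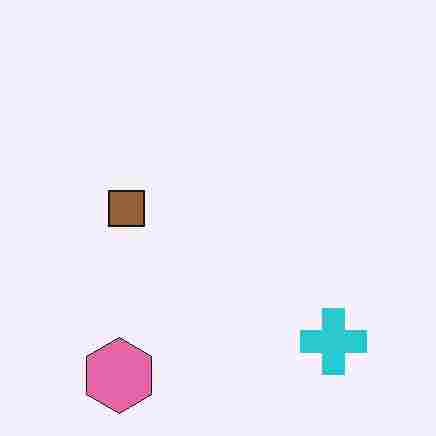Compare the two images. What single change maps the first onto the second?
The transformation is: degraded with heavy JPEG compression.

Blocky 8×8 compression artifacts appear around shape edges and the flat background shows ringing — characteristic JPEG degradation.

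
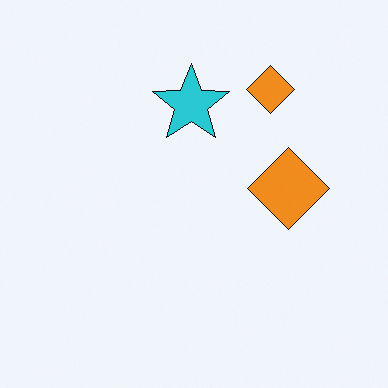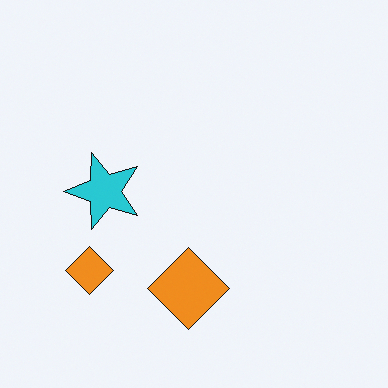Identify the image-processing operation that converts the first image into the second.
Transposed (reflected across the top-left ↔ bottom-right diagonal).

Shapes have swapped their row and column positions — what was in the top-right is now in the bottom-left — a diagonal reflection.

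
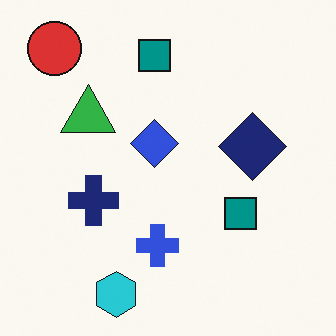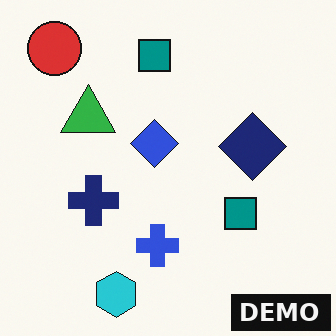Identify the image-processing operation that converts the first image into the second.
Watermarked with the text "DEMO" in the lower-right corner.

A dark label reading "DEMO" appears in the lower-right corner.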